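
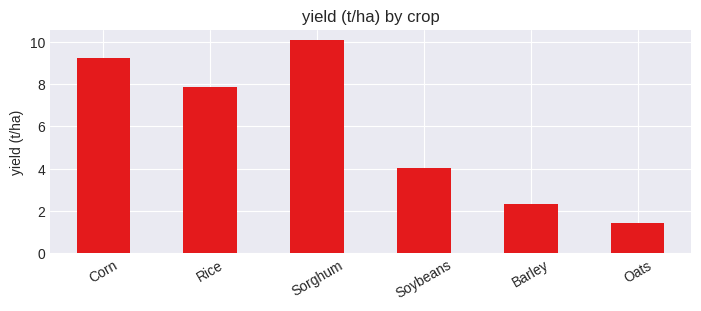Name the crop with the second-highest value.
Top 3: Sorghum ≈ 10, Corn ≈ 9, Rice ≈ 8.

Corn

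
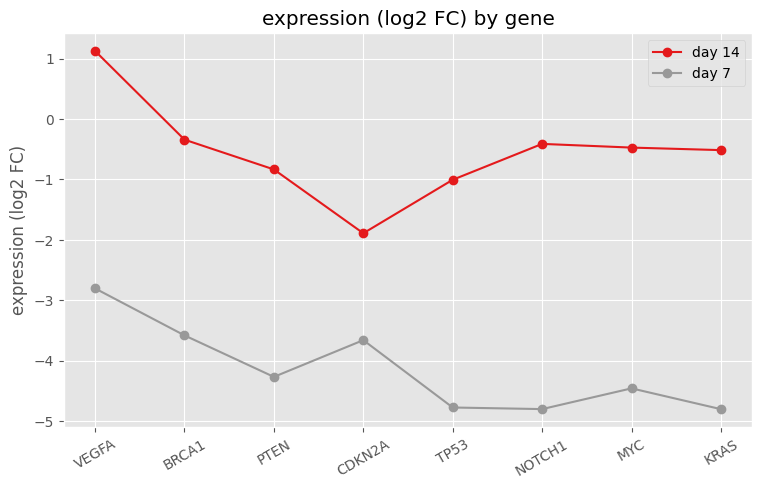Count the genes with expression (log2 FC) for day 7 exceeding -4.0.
Above -4.0: VEGFA, BRCA1, CDKN2A.

3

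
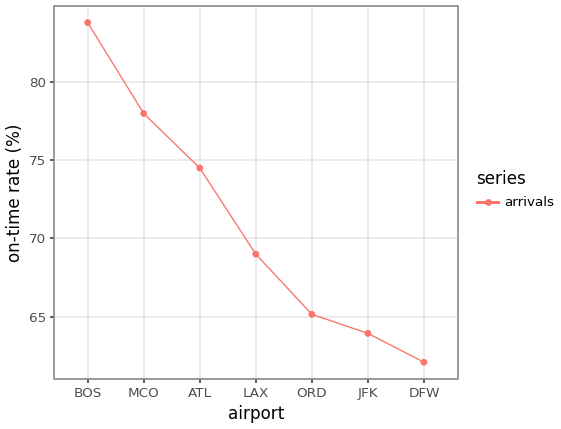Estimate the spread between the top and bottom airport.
≈ 22

Max BOS ≈ 84, min DFW ≈ 62; range ≈ 22.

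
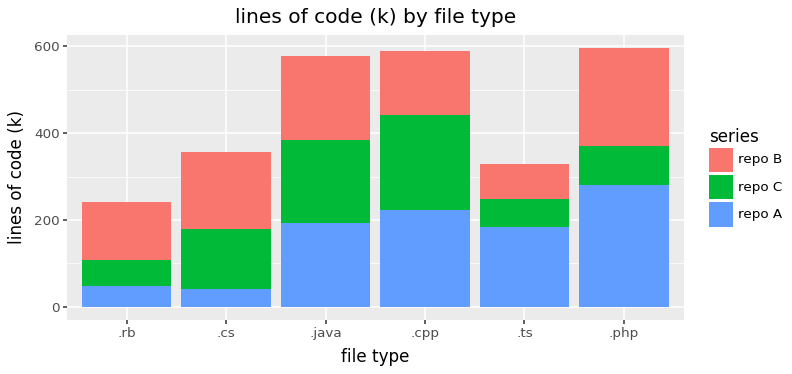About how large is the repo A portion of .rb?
≈ 50

repo A top ≈ 50, bottom ≈ 0; segment ≈ 50.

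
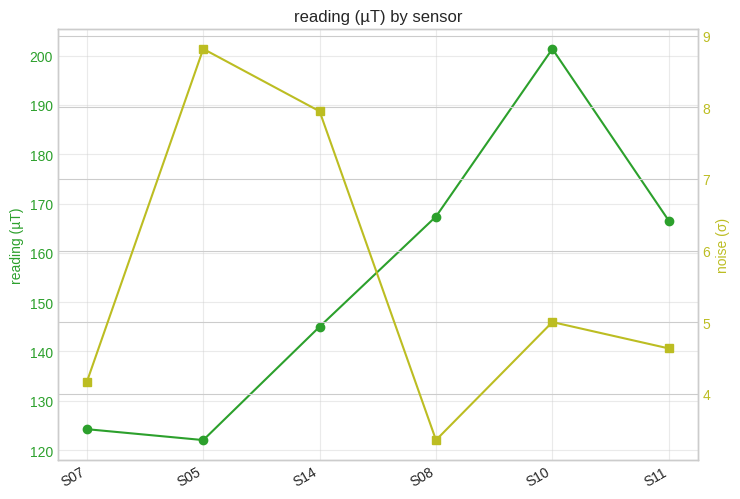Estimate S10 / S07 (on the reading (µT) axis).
S10 ≈ 200, S07 ≈ 120; 200/120 ≈ 1.67.

≈ 1.67×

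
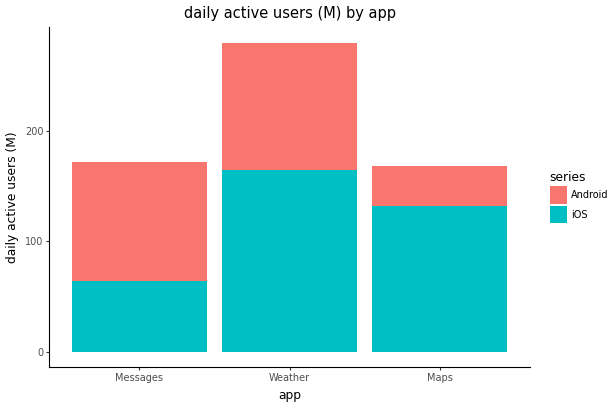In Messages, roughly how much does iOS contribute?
≈ 75

iOS top ≈ 75, bottom ≈ 0; segment ≈ 75.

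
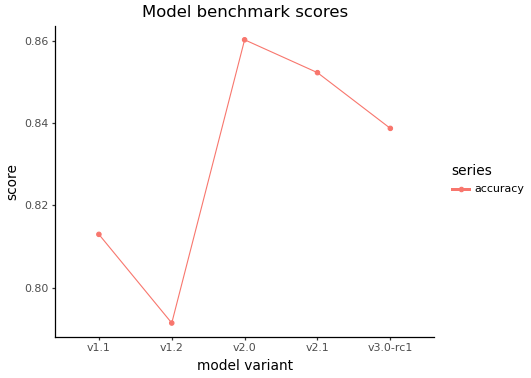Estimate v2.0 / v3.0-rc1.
≈ 1.02×

v2.0 ≈ 0.86, v3.0-rc1 ≈ 0.84; 0.86/0.84 ≈ 1.02.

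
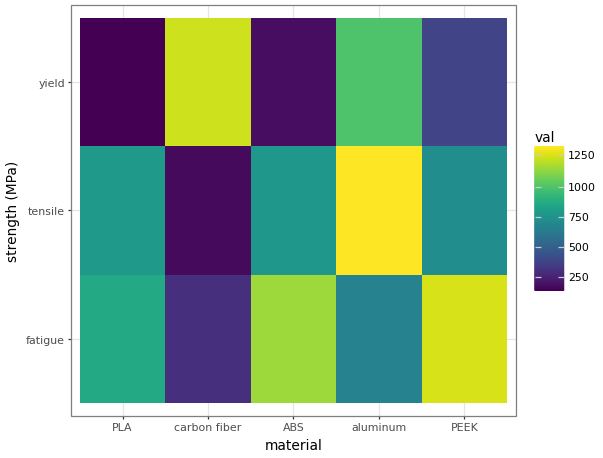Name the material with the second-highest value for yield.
aluminum

Top 3 for yield: carbon fiber ≈ 1200, aluminum ≈ 1000, PEEK ≈ 400.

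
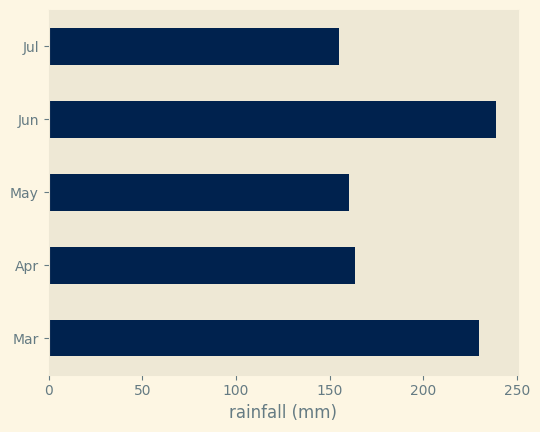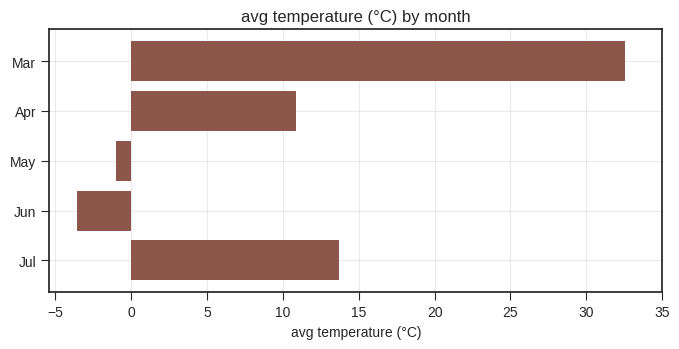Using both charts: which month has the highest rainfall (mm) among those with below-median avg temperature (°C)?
Jun

Chart 2 median avg temperature (°C) ≈ 10; below-median months: May, Jun. Among those, Jun has the highest rainfall (mm) (≈ 250).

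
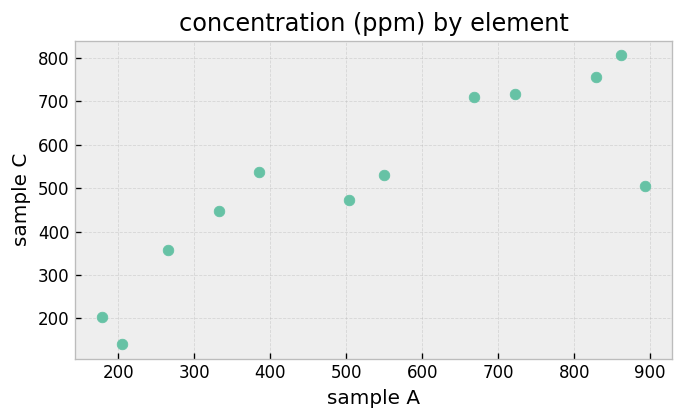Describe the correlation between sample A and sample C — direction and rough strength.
Points are positively correlated; strong (|r| ≈ 0.9).

positive, strong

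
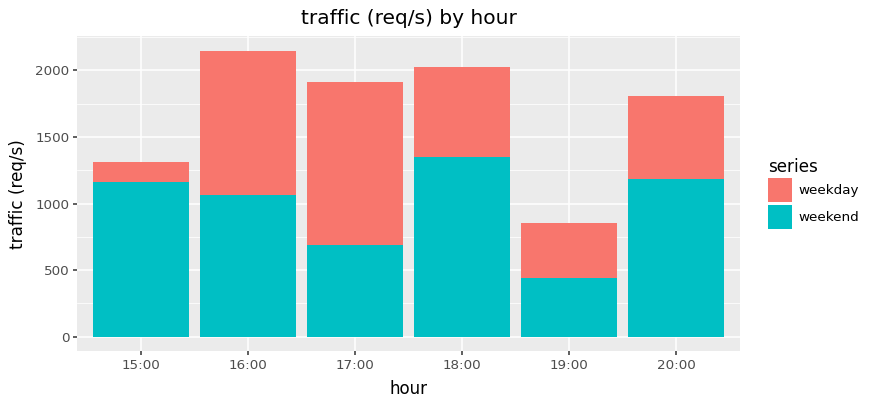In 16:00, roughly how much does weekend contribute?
weekend top ≈ 1000, bottom ≈ 0; segment ≈ 1000.

≈ 1000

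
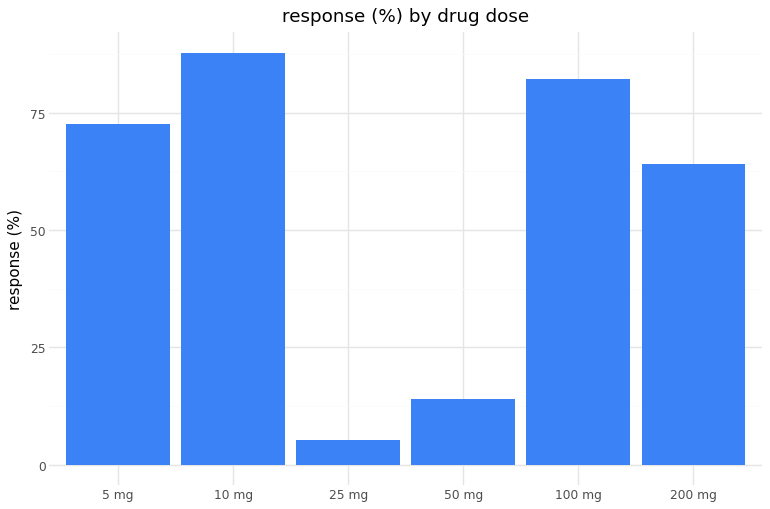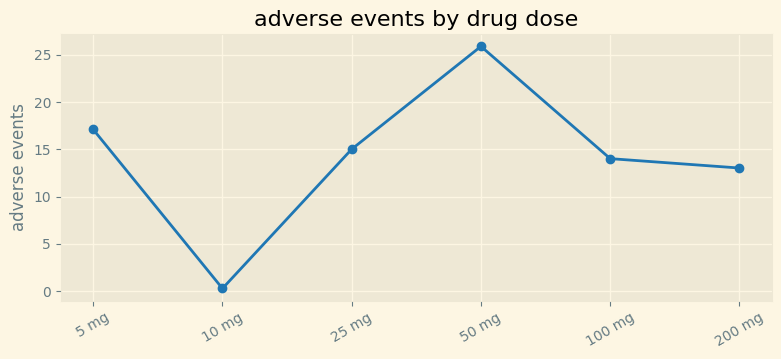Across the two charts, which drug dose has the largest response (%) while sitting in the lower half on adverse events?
Chart 2 median adverse events ≈ 15; below-median drug doses: 10 mg, 100 mg, 200 mg. Among those, 10 mg has the highest response (%) (≈ 90).

10 mg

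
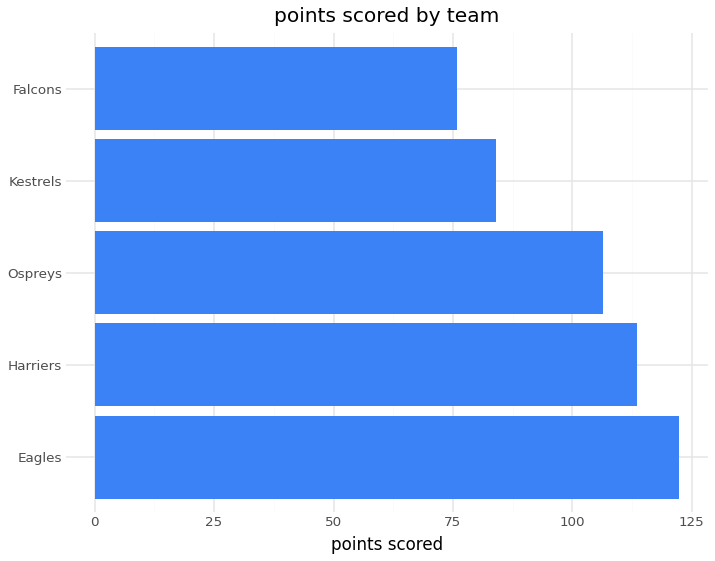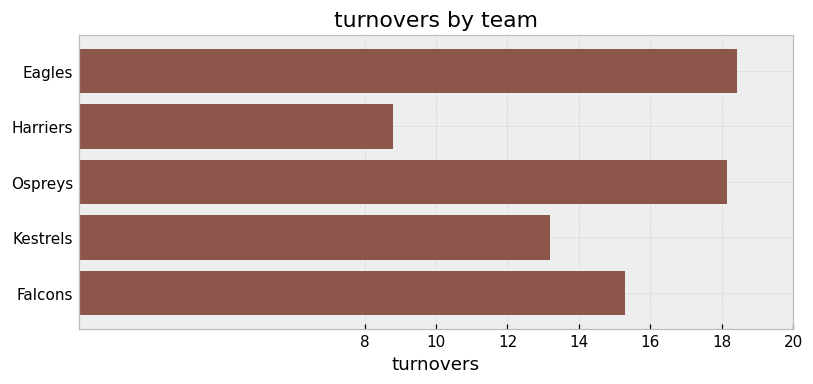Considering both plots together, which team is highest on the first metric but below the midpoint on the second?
Chart 2 median turnovers ≈ 16; below-median teams: Harriers, Kestrels. Among those, Harriers has the highest points scored (≈ 120).

Harriers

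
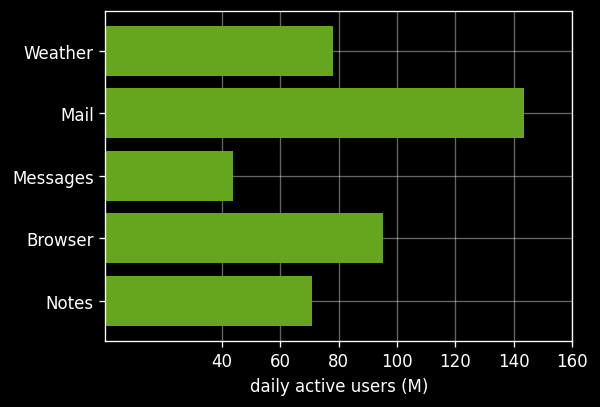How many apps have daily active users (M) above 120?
1

Above 120: Mail.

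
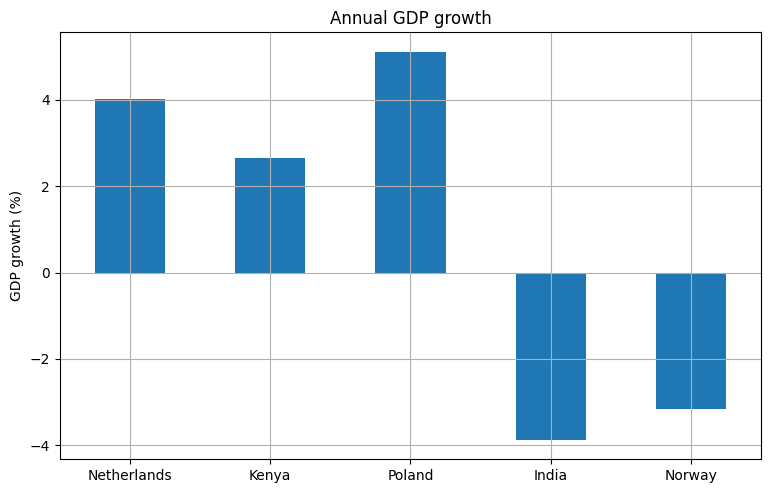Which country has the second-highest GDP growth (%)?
Netherlands

Top 3: Poland ≈ 5, Netherlands ≈ 4, Kenya ≈ 3.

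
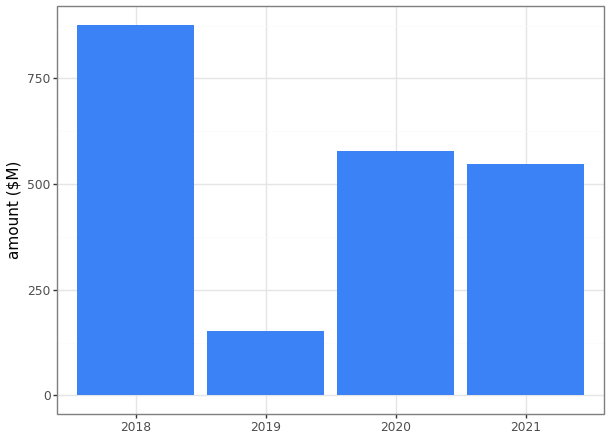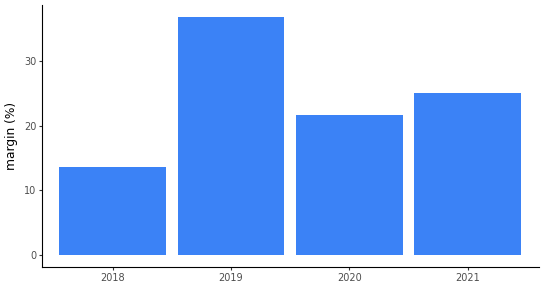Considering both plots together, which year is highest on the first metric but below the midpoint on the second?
2018

Chart 2 median margin (%) ≈ 25; below-median years: 2018, 2020. Among those, 2018 has the highest amount ($M) (≈ 900).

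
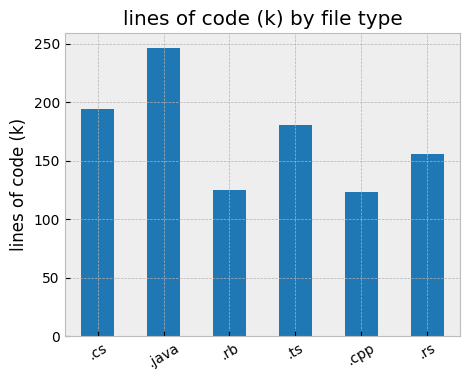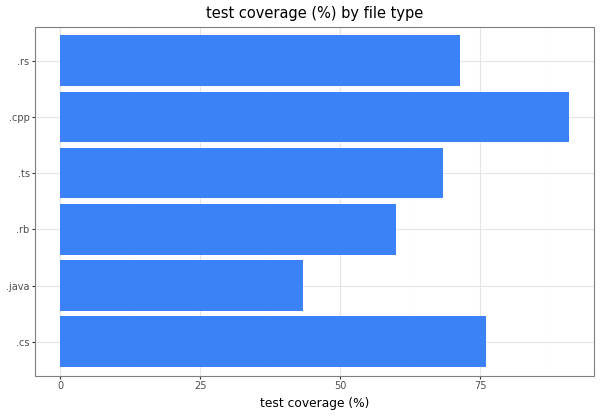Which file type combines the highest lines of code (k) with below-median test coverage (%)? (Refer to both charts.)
.java

Chart 2 median test coverage (%) ≈ 70; below-median file types: .java, .rb, .ts. Among those, .java has the highest lines of code (k) (≈ 250).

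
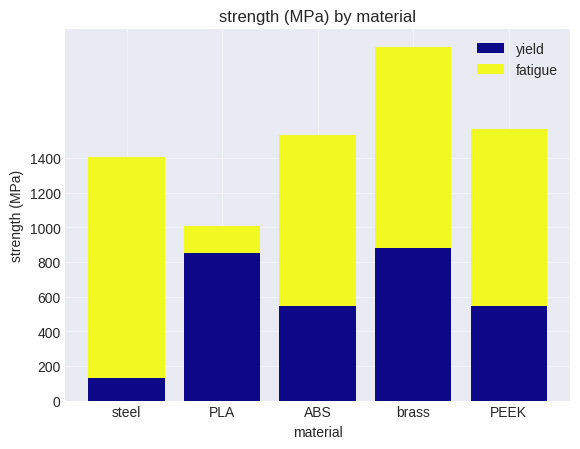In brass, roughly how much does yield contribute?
yield top ≈ 800, bottom ≈ 0; segment ≈ 800.

≈ 800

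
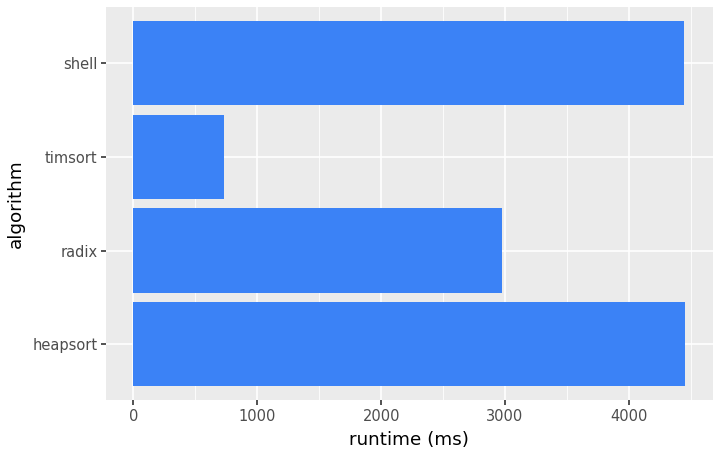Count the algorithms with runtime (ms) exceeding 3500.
Above 3500: heapsort, shell.

2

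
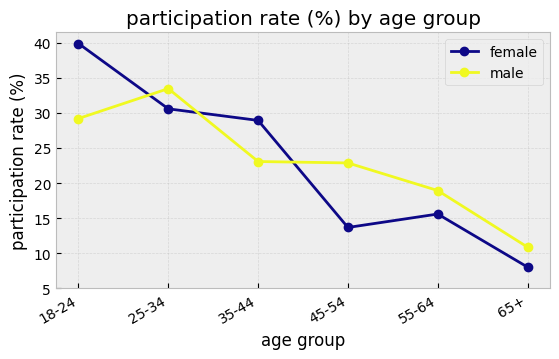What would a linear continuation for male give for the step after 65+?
Last three: 25, 20, 10 → slope ≈ -7.5/step → next ≈ 2.5.

≈ 2.5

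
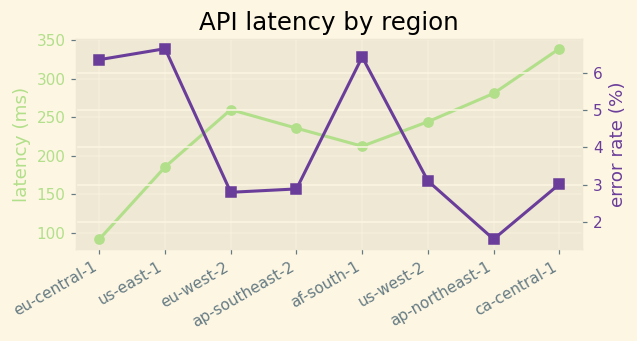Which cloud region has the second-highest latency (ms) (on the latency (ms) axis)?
Top 3 (on the latency (ms) axis): ca-central-1 ≈ 350, ap-northeast-1 ≈ 275, eu-west-2 ≈ 250.

ap-northeast-1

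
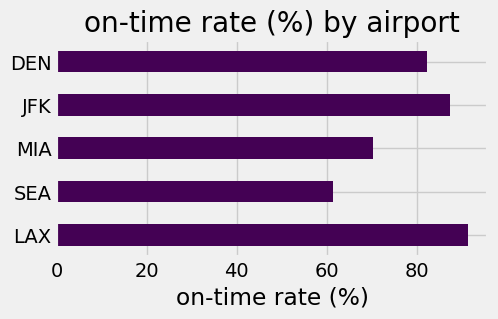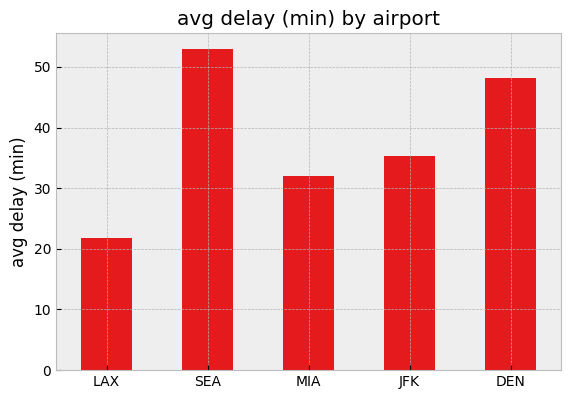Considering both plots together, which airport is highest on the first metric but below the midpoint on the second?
Chart 2 median avg delay (min) ≈ 35; below-median airports: LAX, MIA. Among those, LAX has the highest on-time rate (%) (≈ 90).

LAX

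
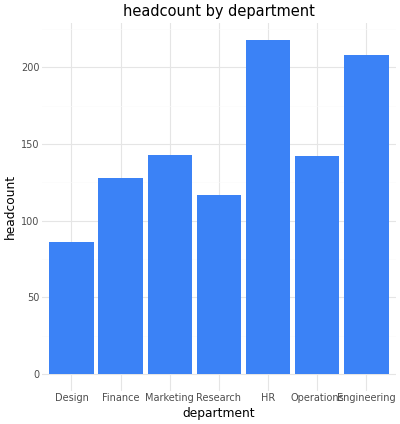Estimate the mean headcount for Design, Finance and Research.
(80 + 120 + 120) / 3 ≈ 107.

≈ 107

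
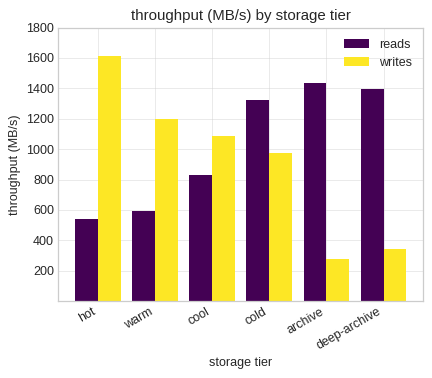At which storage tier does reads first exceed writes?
cold

cool: reads ≈ 800 vs writes ≈ 1000 (not yet); cold: reads ≈ 1400 vs writes ≈ 1000 (first crossover).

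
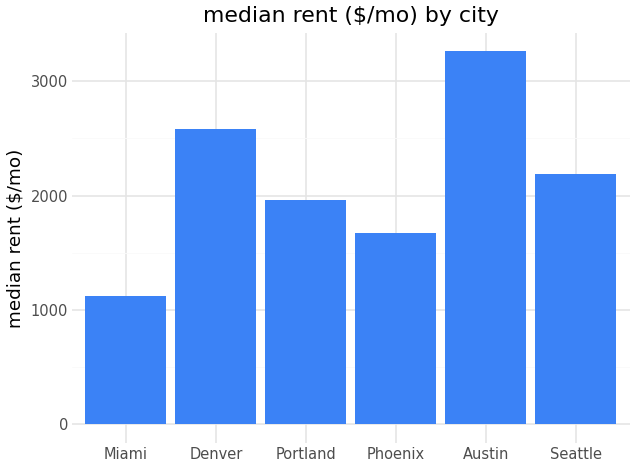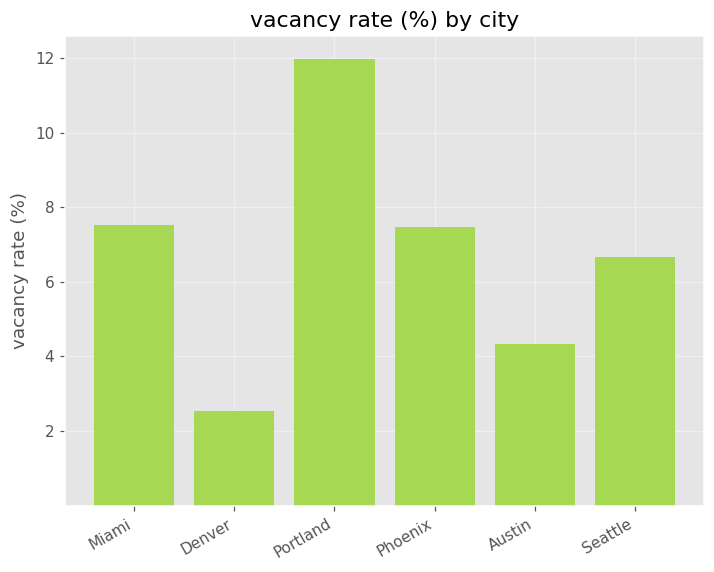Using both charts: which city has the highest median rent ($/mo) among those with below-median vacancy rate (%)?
Austin

Chart 2 median vacancy rate (%) ≈ 8; below-median cities: Denver, Austin, Seattle. Among those, Austin has the highest median rent ($/mo) (≈ 3500).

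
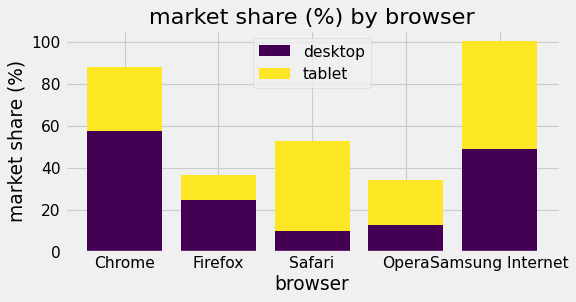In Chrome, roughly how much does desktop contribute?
desktop top ≈ 60, bottom ≈ 0; segment ≈ 60.

≈ 60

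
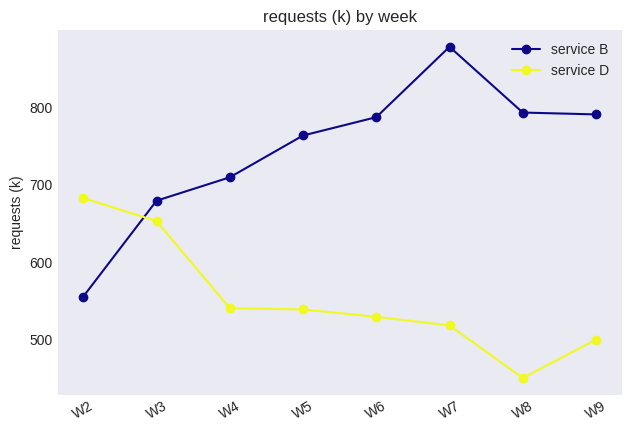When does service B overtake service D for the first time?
W2: service B ≈ 550 vs service D ≈ 700 (not yet); W3: service B ≈ 700 vs service D ≈ 650 (first crossover).

W3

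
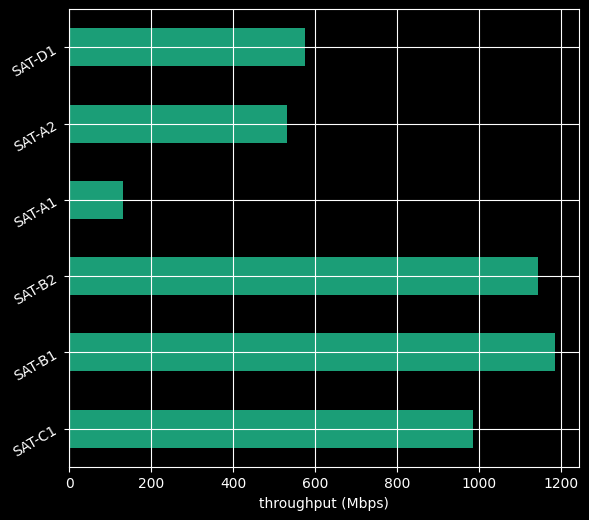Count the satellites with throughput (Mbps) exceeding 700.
3

Above 700: SAT-C1, SAT-B1, SAT-B2.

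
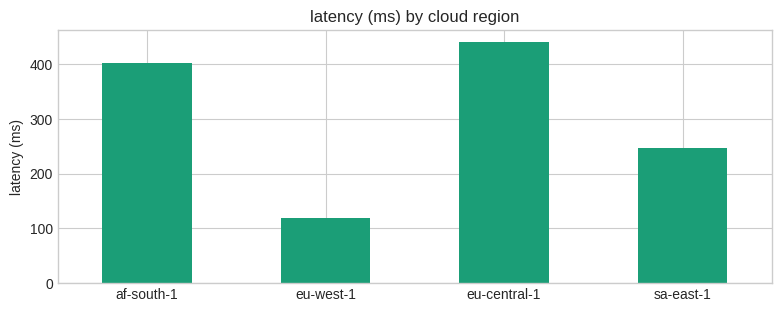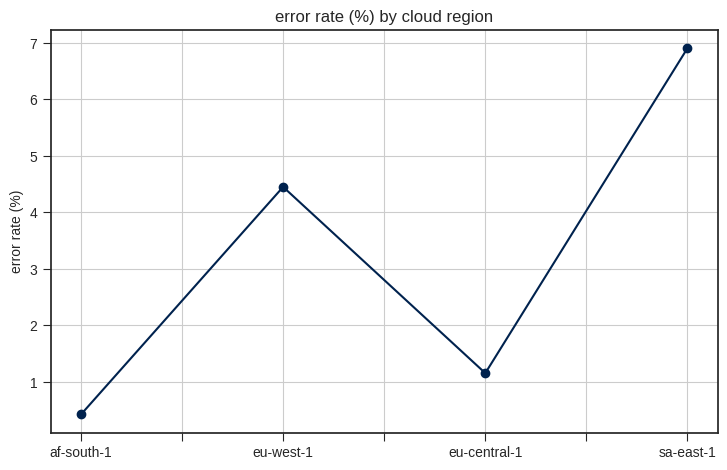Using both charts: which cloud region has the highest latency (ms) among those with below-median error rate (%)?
Chart 2 median error rate (%) ≈ 3; below-median cloud regions: af-south-1, eu-central-1. Among those, eu-central-1 has the highest latency (ms) (≈ 450).

eu-central-1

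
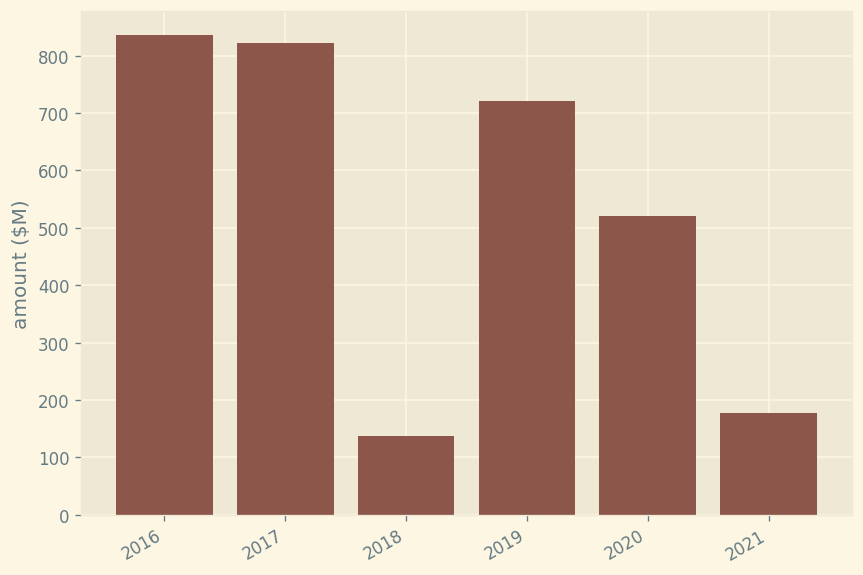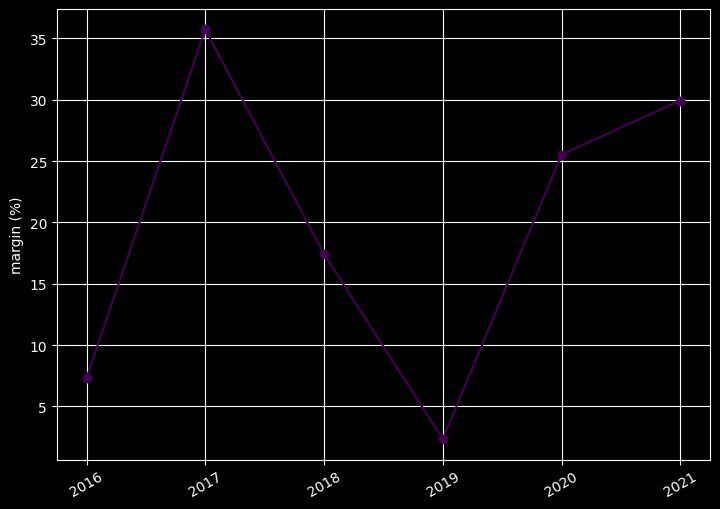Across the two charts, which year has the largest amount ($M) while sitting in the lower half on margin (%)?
2016

Chart 2 median margin (%) ≈ 20; below-median years: 2016, 2018, 2019. Among those, 2016 has the highest amount ($M) (≈ 800).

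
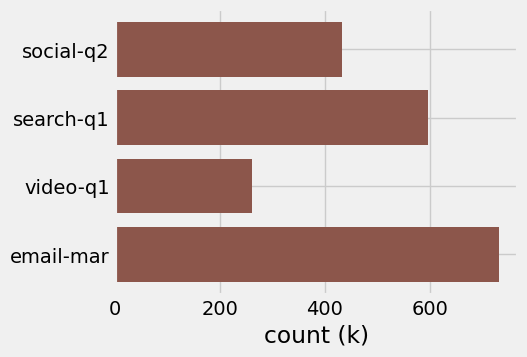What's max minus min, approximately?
≈ 400

Max email-mar ≈ 700, min video-q1 ≈ 300; range ≈ 400.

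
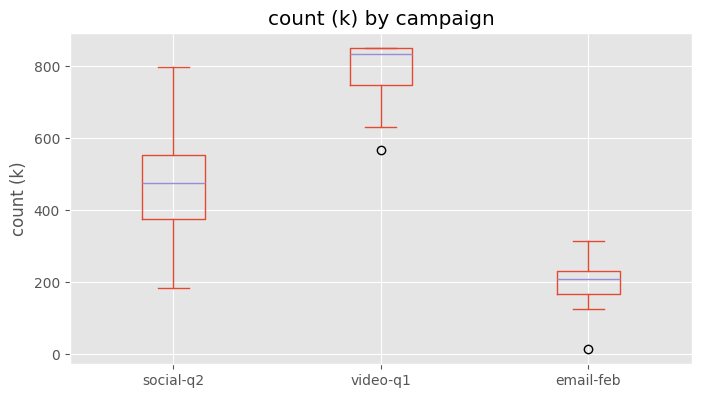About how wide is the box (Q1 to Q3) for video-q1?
≈ 100

Q3 ≈ 800, Q1 ≈ 700; IQR ≈ 100.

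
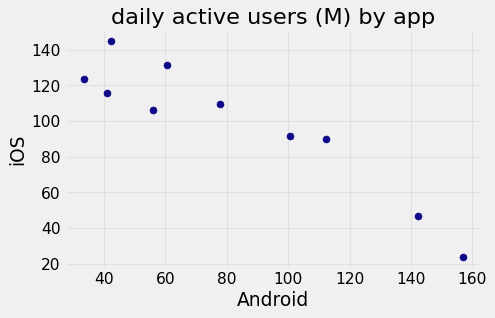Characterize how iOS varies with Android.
negative, strong

Points are negatively correlated; strong (|r| ≈ 0.9).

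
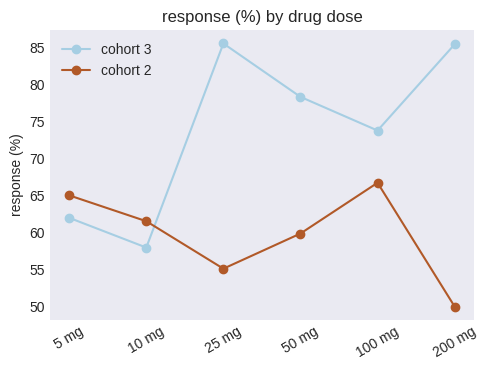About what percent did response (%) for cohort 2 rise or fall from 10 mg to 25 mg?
≈ -8.3%

10 mg ≈ 60, 25 mg ≈ 55; (55 − 60) / 60 ≈ -8.3%.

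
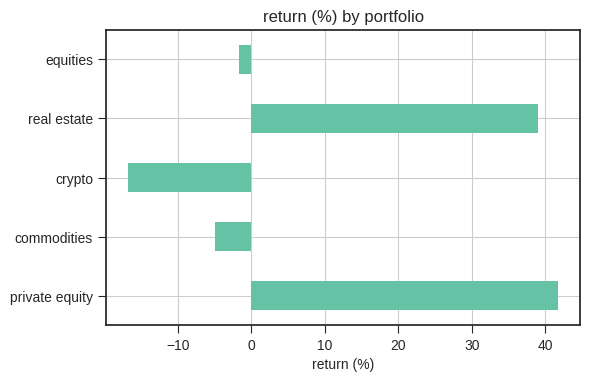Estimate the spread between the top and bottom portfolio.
Max private equity ≈ 40, min crypto ≈ -15; range ≈ 55.

≈ 55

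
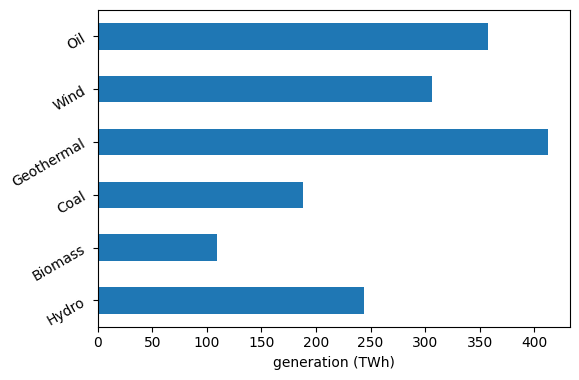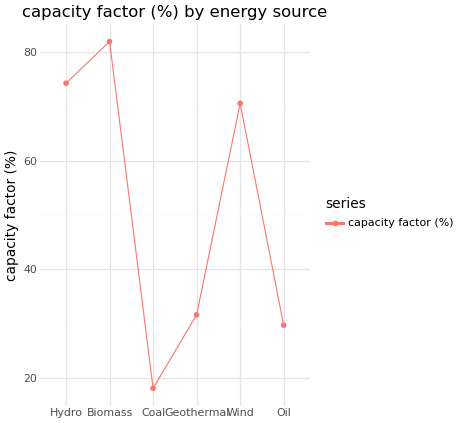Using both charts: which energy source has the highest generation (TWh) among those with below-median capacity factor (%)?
Geothermal

Chart 2 median capacity factor (%) ≈ 50; below-median energy sources: Coal, Geothermal, Oil. Among those, Geothermal has the highest generation (TWh) (≈ 400).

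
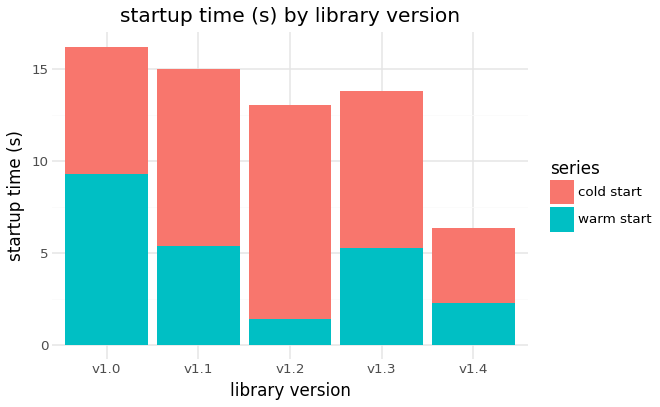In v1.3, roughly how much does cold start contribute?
cold start top ≈ 14, bottom ≈ 6; segment ≈ 8.

≈ 8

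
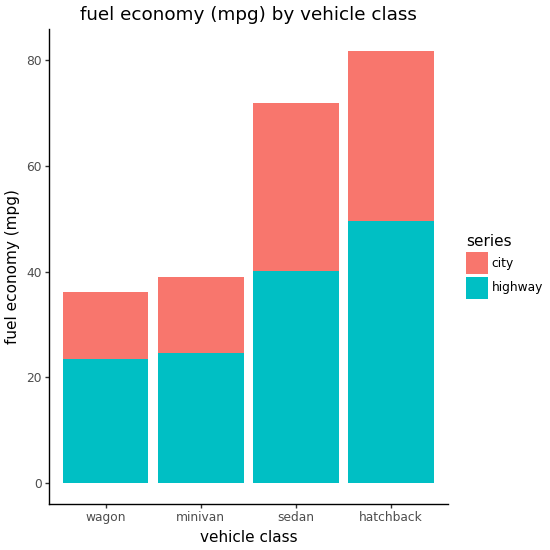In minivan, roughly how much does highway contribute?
highway top ≈ 20, bottom ≈ 0; segment ≈ 20.

≈ 20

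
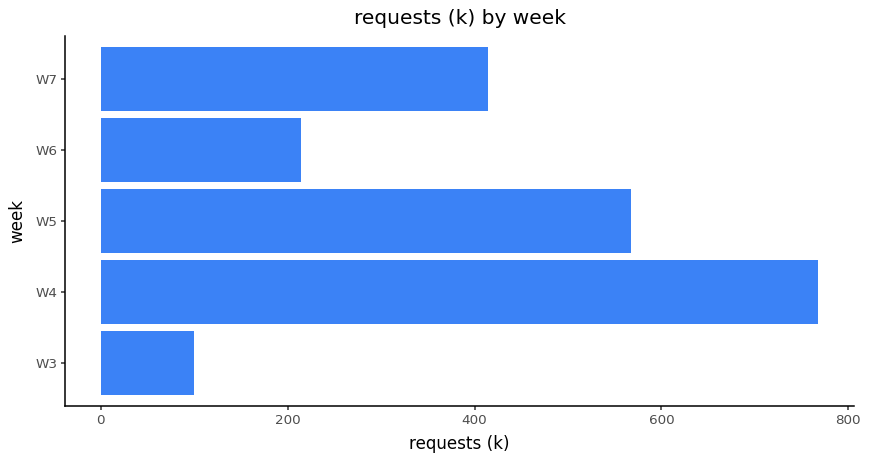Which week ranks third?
W7

Top 4: W4 ≈ 800, W5 ≈ 600, W7 ≈ 400, W6 ≈ 200.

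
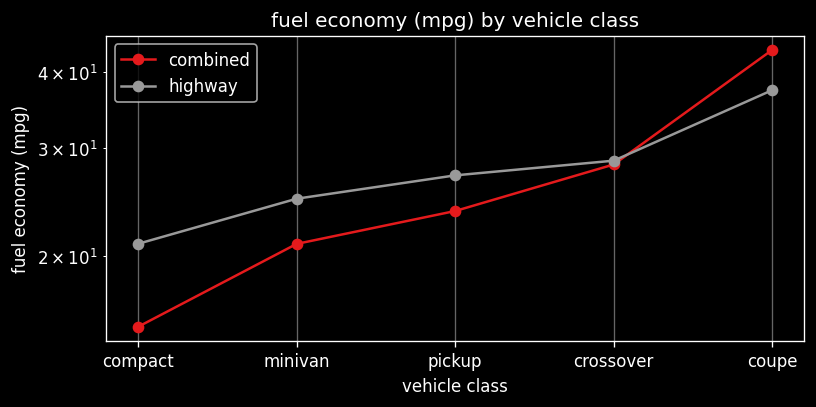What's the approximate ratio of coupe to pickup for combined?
coupe ≈ 45, pickup ≈ 25; 45/25 ≈ 1.8.

≈ 1.8×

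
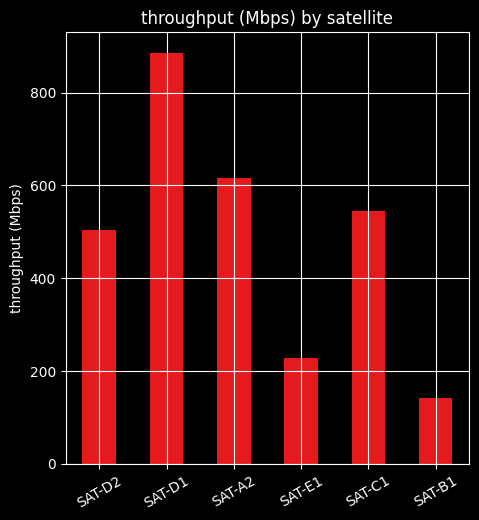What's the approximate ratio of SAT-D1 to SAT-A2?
≈ 1.5×

SAT-D1 ≈ 900, SAT-A2 ≈ 600; 900/600 ≈ 1.5.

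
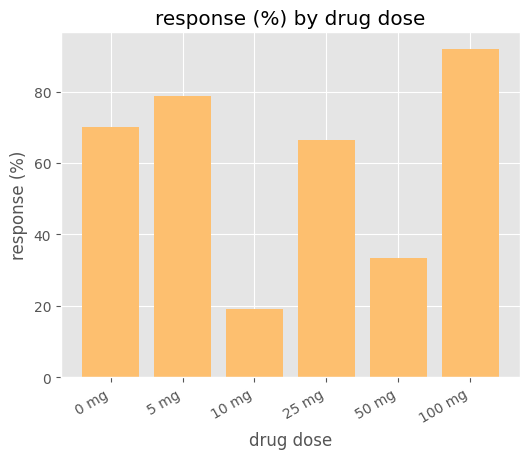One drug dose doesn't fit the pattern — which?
10 mg ≈ 20; the rest sit between ≈ 30 and ≈ 90.

10 mg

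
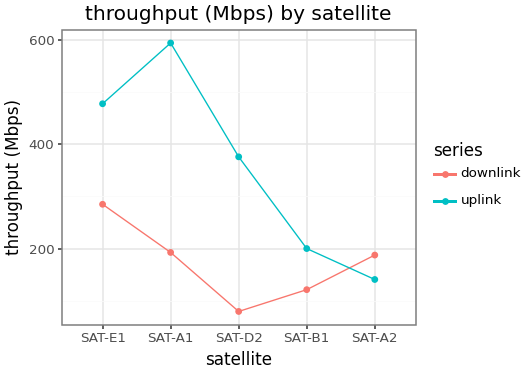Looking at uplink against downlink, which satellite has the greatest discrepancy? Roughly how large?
SAT-A1: uplink ≈ 600, downlink ≈ 200 → gap ≈ 400. Next-largest (SAT-D2) is only ≈ 300.

SAT-A1, ≈ 400 Mbps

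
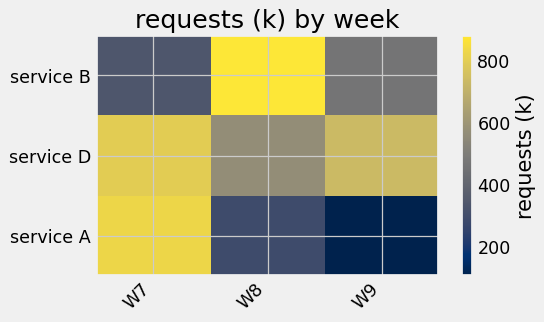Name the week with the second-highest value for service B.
W9

Top 3 for service B: W8 ≈ 900, W9 ≈ 500, W7 ≈ 300.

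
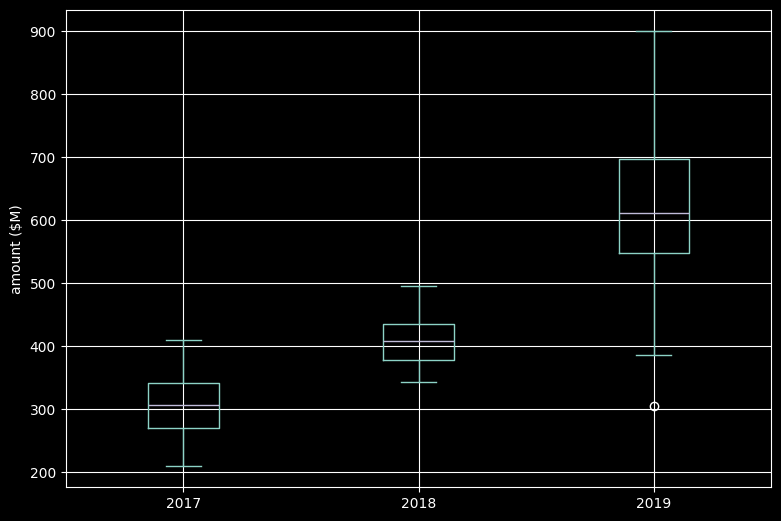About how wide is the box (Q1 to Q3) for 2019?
≈ 150

Q3 ≈ 700, Q1 ≈ 550; IQR ≈ 150.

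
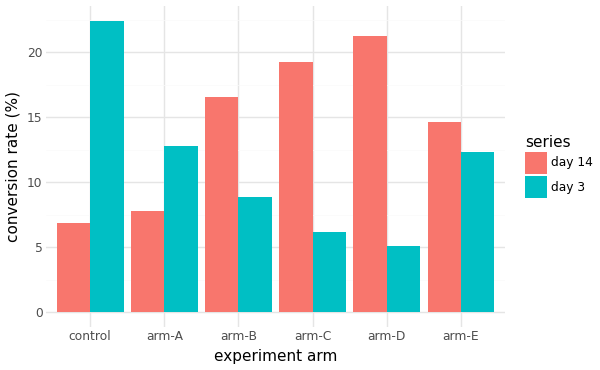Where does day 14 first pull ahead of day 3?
arm-A: day 14 ≈ 8 vs day 3 ≈ 12 (not yet); arm-B: day 14 ≈ 16 vs day 3 ≈ 8 (first crossover).

arm-B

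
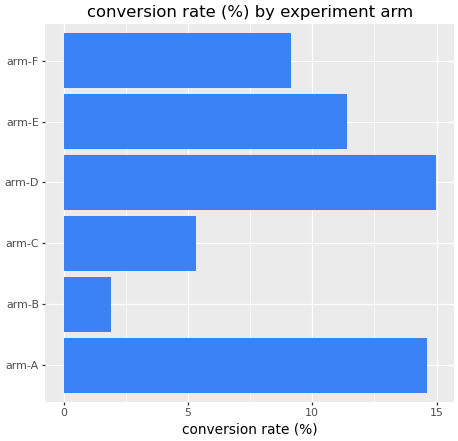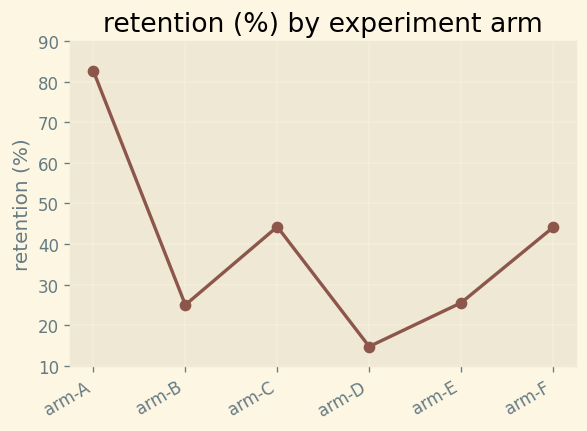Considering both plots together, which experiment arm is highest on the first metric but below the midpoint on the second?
arm-D

Chart 2 median retention (%) ≈ 30; below-median experiment arms: arm-B, arm-D, arm-E. Among those, arm-D has the highest conversion rate (%) (≈ 14).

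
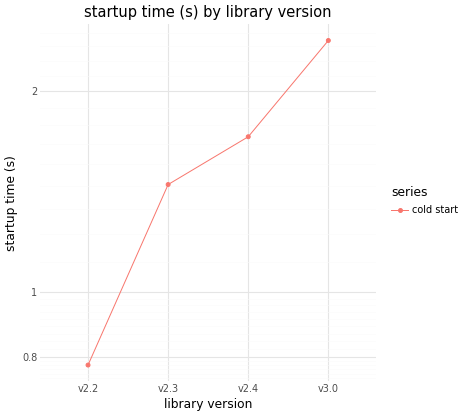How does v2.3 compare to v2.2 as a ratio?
v2.3 ≈ 1.4, v2.2 ≈ 0.8; 1.4/0.8 ≈ 1.75.

≈ 1.75×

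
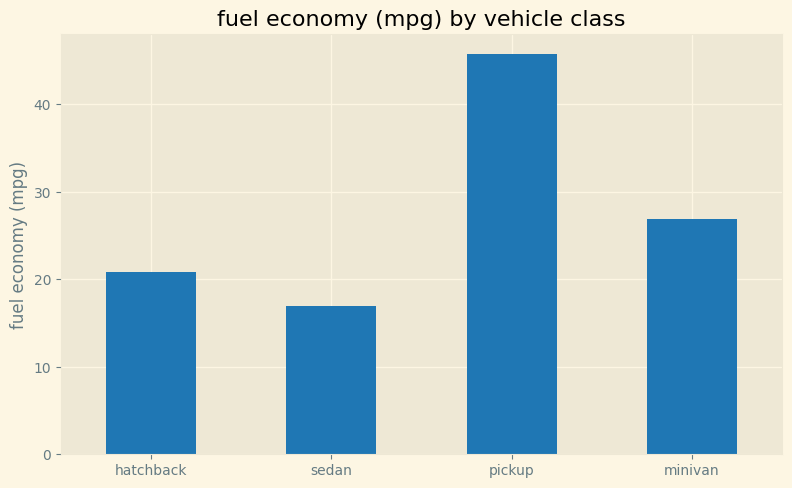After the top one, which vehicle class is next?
minivan

Top 3: pickup ≈ 45, minivan ≈ 25, hatchback ≈ 20.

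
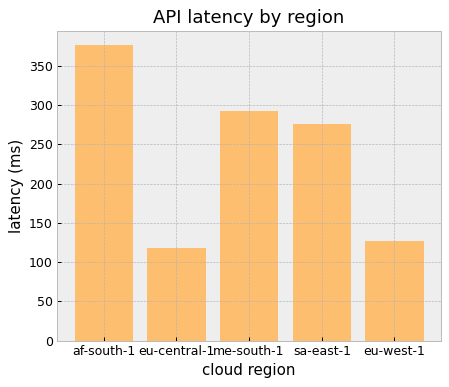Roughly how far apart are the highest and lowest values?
≈ 300

Max af-south-1 ≈ 400, min eu-central-1 ≈ 100; range ≈ 300.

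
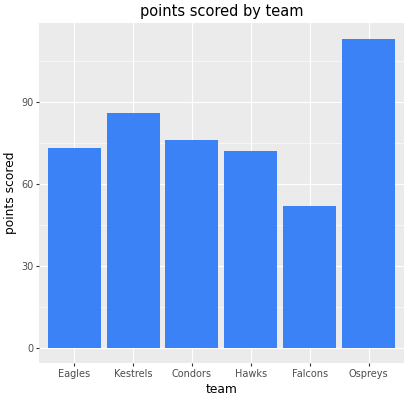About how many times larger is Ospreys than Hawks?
≈ 1.57×

Ospreys ≈ 110, Hawks ≈ 70; 110/70 ≈ 1.57.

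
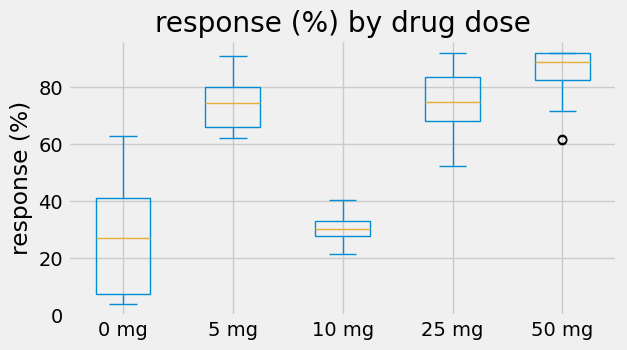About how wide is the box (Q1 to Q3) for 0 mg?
≈ 30

Q3 ≈ 40, Q1 ≈ 10; IQR ≈ 30.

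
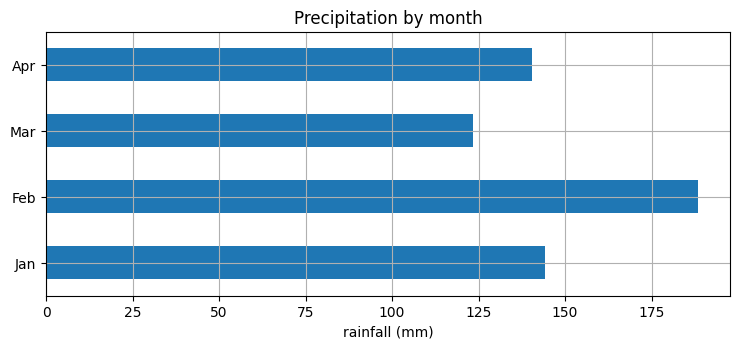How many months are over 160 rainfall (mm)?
Above 160: Feb.

1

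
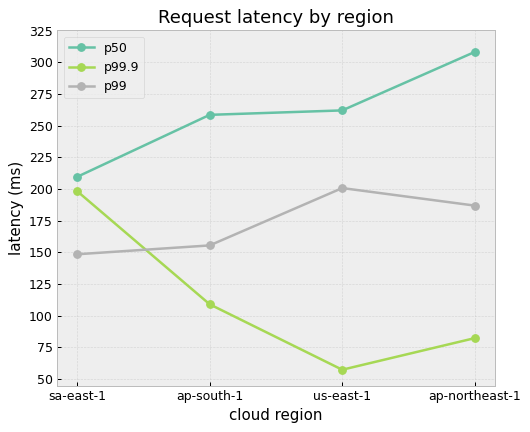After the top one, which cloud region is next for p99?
ap-northeast-1

Top 3 for p99: us-east-1 ≈ 200, ap-northeast-1 ≈ 175, ap-south-1 ≈ 150.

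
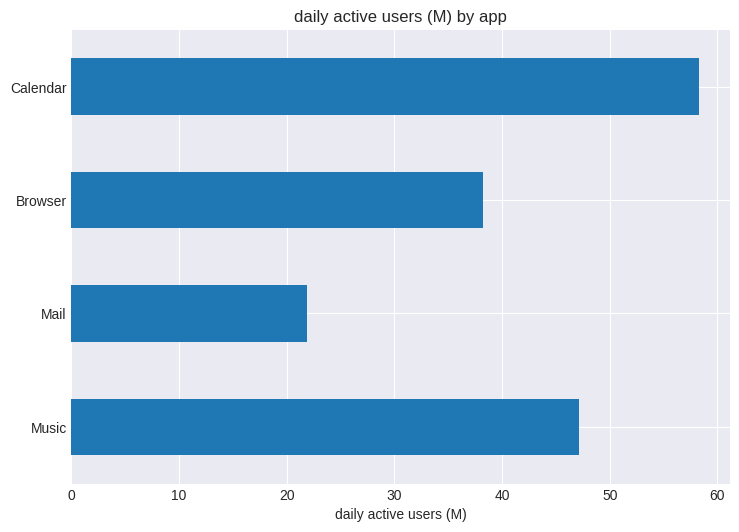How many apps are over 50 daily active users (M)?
Above 50: Calendar.

1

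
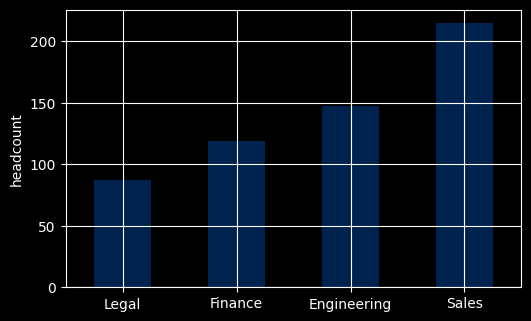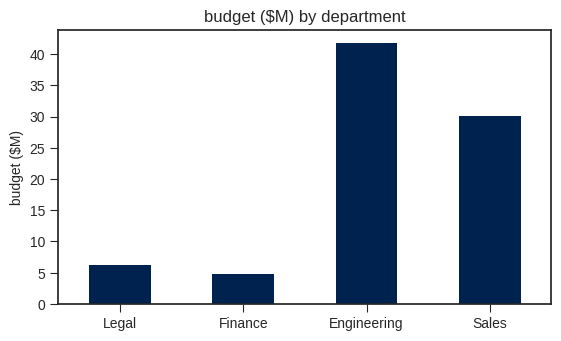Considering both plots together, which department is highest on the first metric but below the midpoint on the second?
Chart 2 median budget ($M) ≈ 20; below-median departments: Legal, Finance. Among those, Finance has the highest headcount (≈ 120).

Finance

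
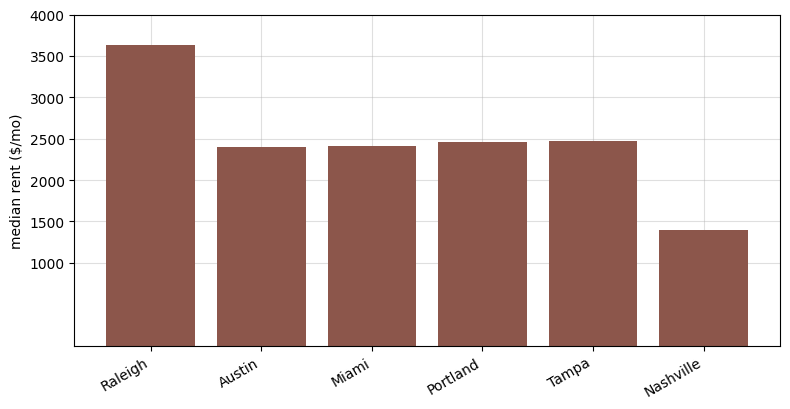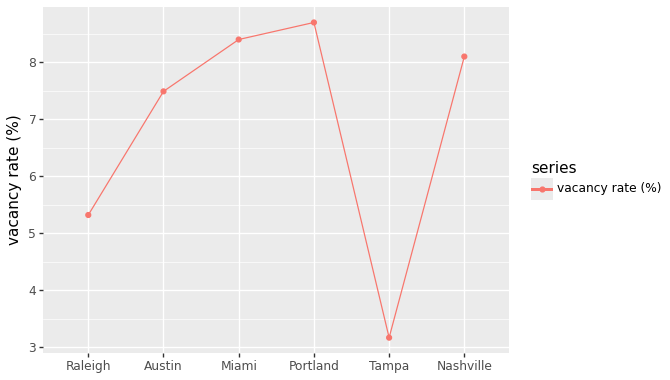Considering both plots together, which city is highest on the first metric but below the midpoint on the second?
Chart 2 median vacancy rate (%) ≈ 8; below-median cities: Raleigh, Austin, Tampa. Among those, Raleigh has the highest median rent ($/mo) (≈ 3500).

Raleigh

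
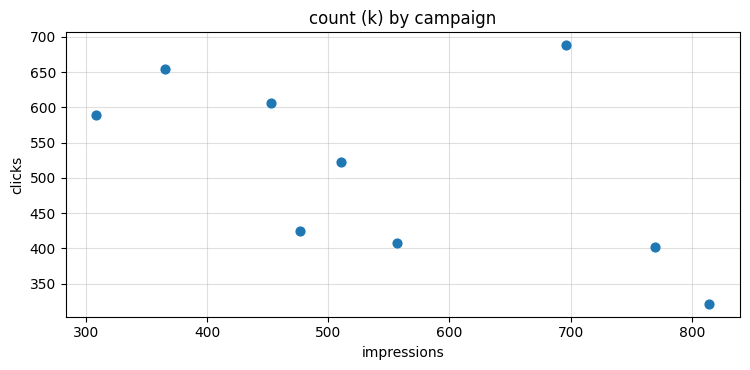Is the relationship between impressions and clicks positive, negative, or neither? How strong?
Points are negatively correlated; moderate (|r| ≈ 0.5).

negative, moderate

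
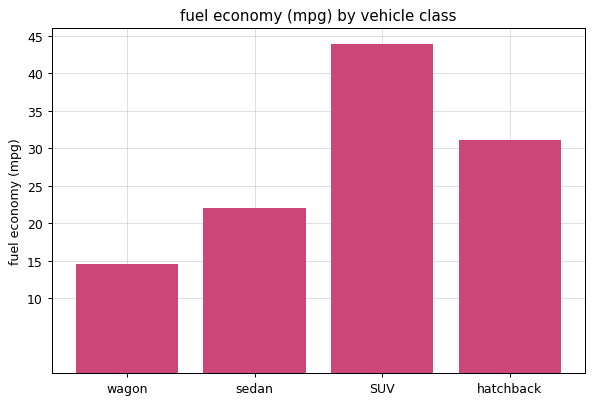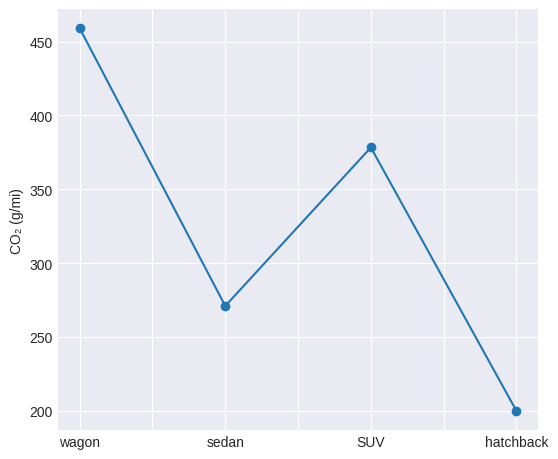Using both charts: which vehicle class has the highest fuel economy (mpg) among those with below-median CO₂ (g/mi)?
hatchback

Chart 2 median CO₂ (g/mi) ≈ 300; below-median vehicle classes: sedan, hatchback. Among those, hatchback has the highest fuel economy (mpg) (≈ 30).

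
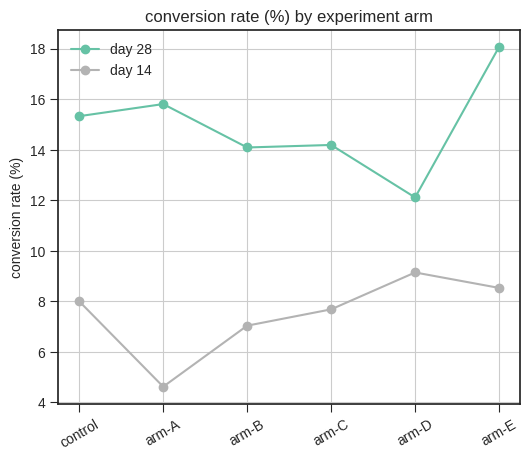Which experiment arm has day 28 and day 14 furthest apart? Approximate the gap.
arm-A, ≈ 12 %

arm-A: day 28 ≈ 16, day 14 ≈ 4 → gap ≈ 12. Next-largest (arm-E) is only ≈ 10.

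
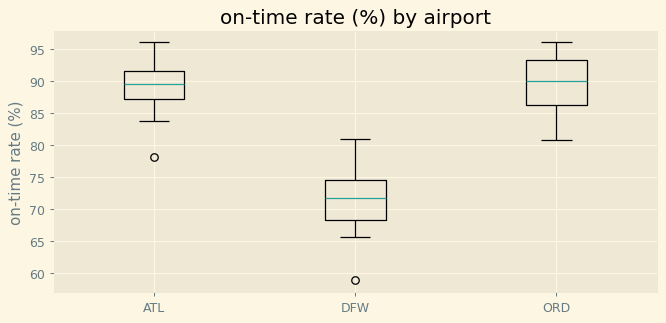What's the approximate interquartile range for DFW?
≈ 6

Q3 ≈ 74, Q1 ≈ 68; IQR ≈ 6.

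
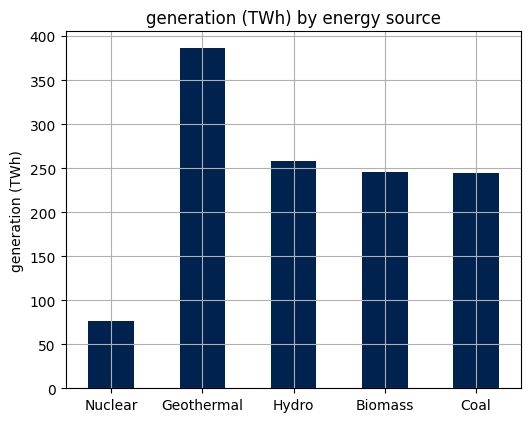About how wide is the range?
Max Geothermal ≈ 400, min Nuclear ≈ 100; range ≈ 300.

≈ 300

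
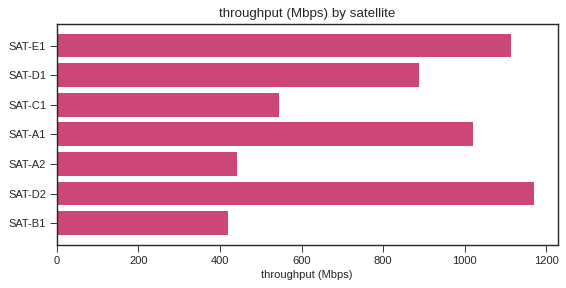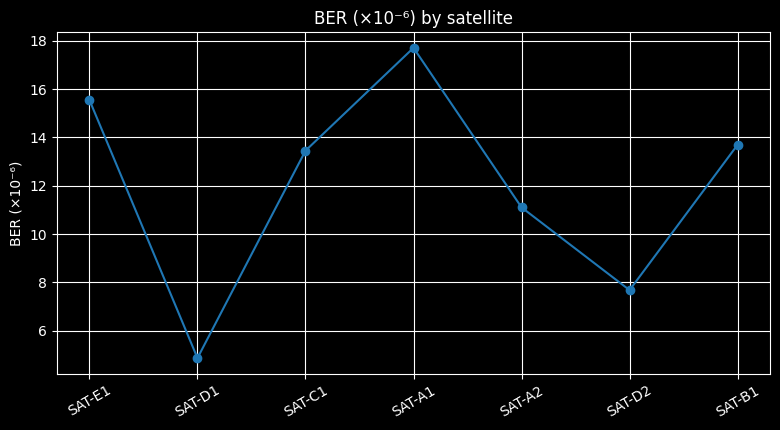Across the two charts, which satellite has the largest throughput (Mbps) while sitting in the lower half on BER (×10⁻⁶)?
SAT-D2

Chart 2 median BER (×10⁻⁶) ≈ 14; below-median satellites: SAT-D1, SAT-A2, SAT-D2. Among those, SAT-D2 has the highest throughput (Mbps) (≈ 1200).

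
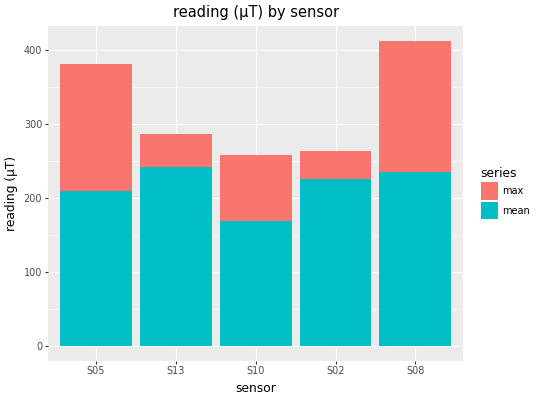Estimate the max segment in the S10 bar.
max top ≈ 250, bottom ≈ 150; segment ≈ 100.

≈ 100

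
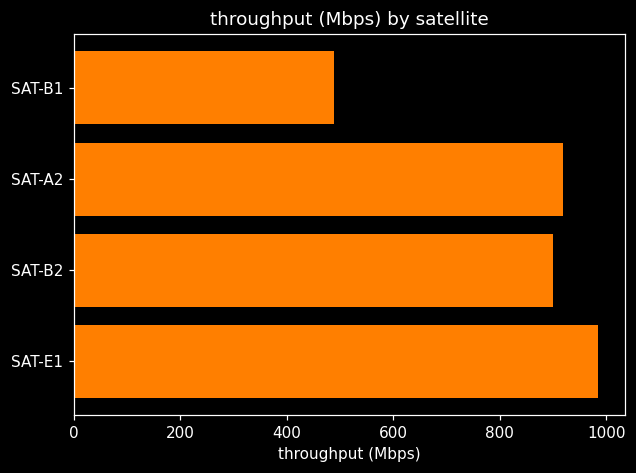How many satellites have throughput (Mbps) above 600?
3

Above 600: SAT-A2, SAT-B2, SAT-E1.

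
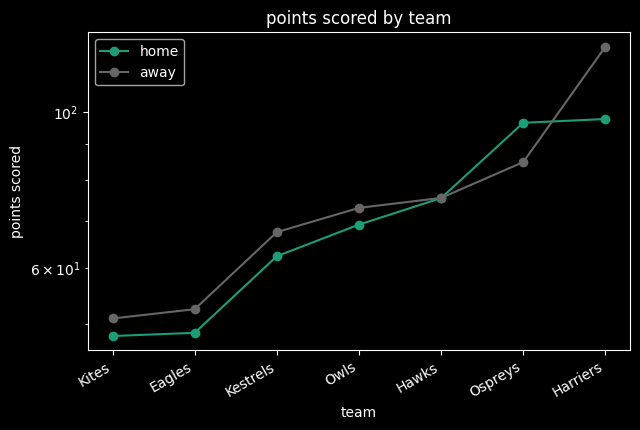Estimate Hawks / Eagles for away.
≈ 1.6×

Hawks ≈ 80, Eagles ≈ 50; 80/50 ≈ 1.6.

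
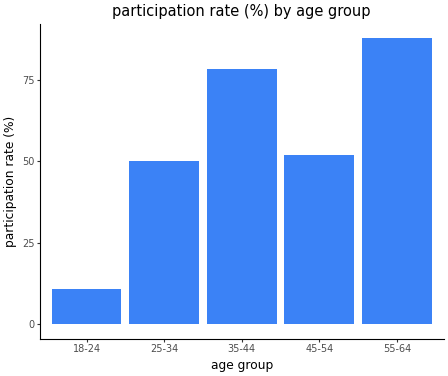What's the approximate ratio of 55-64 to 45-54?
55-64 ≈ 90, 45-54 ≈ 50; 90/50 ≈ 1.8.

≈ 1.8×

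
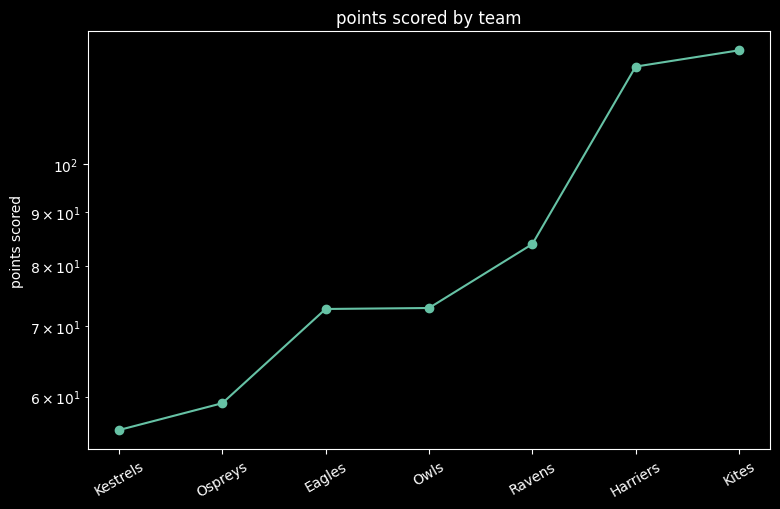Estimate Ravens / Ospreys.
Ravens ≈ 80, Ospreys ≈ 60; 80/60 ≈ 1.33.

≈ 1.33×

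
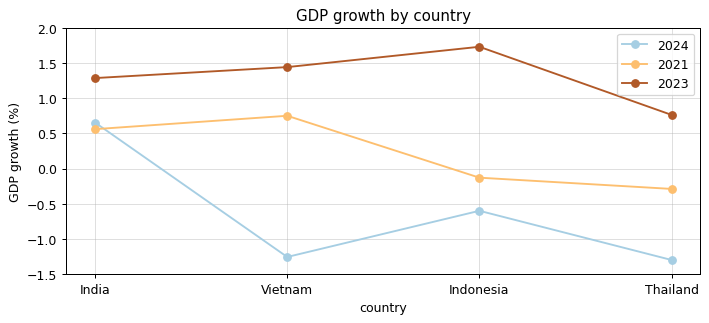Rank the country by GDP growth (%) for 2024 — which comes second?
Indonesia

Top 3 for 2024: India ≈ 0.5, Indonesia ≈ -0.5, Vietnam ≈ -1.5.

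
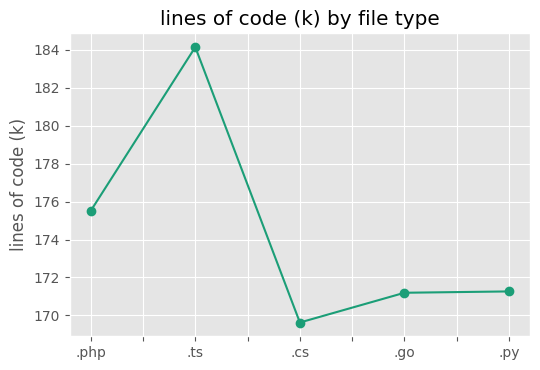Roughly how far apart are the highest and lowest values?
≈ 14

Max .ts ≈ 184, min .cs ≈ 170; range ≈ 14.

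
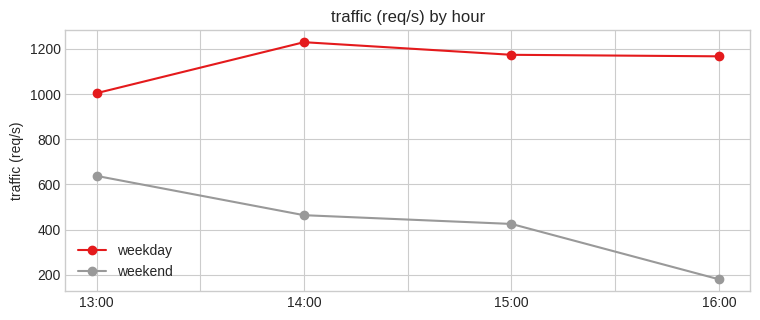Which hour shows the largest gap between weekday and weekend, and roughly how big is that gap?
16:00: weekday ≈ 1200, weekend ≈ 200 → gap ≈ 1000. Next-largest (14:00) is only ≈ 700.

16:00, ≈ 1000 req/s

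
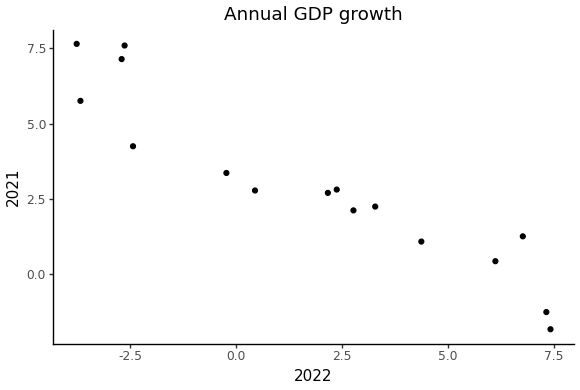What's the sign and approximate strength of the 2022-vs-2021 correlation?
Points are negatively correlated; strong (|r| ≈ 0.9).

negative, strong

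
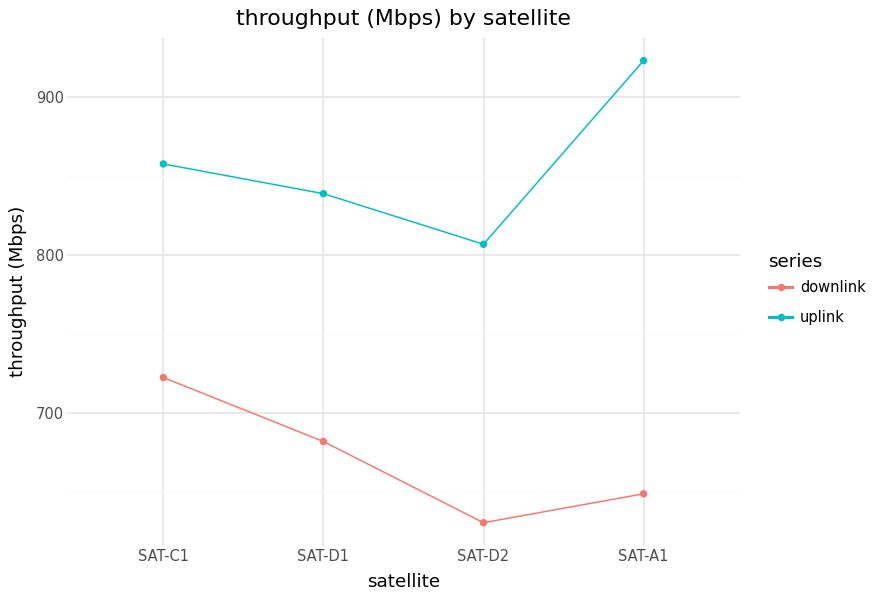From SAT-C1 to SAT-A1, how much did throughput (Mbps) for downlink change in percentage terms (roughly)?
SAT-C1 ≈ 725, SAT-A1 ≈ 650; (650 − 725) / 725 ≈ -10.3%.

≈ -10.3%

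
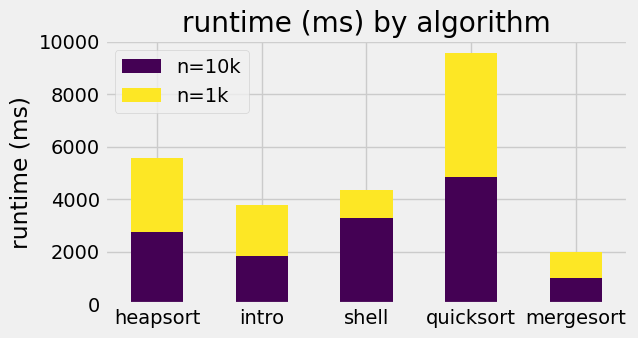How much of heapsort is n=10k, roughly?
≈ 3000

n=10k top ≈ 3000, bottom ≈ 0; segment ≈ 3000.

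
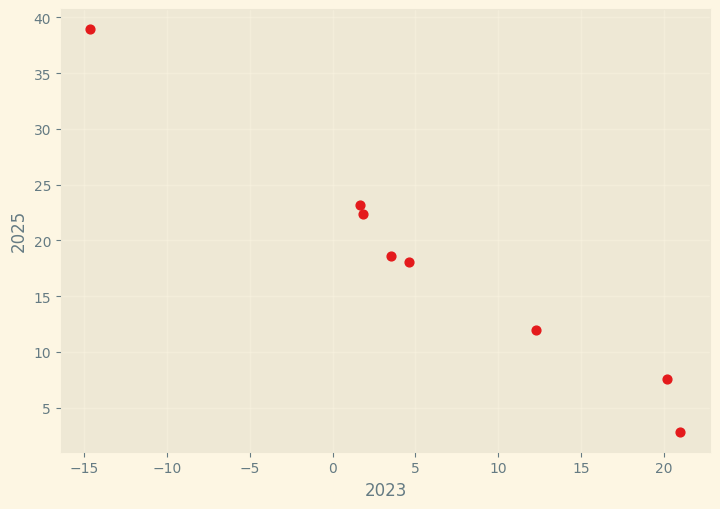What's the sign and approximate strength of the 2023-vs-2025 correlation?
Points are negatively correlated; strong (|r| ≈ 1.0).

negative, strong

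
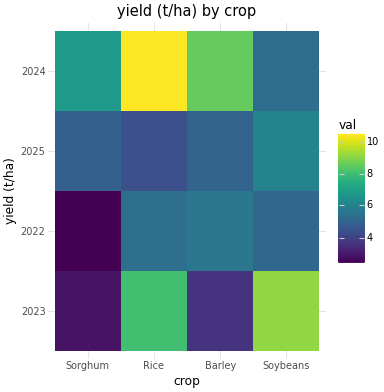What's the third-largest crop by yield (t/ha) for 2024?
Top 4 for 2024: Rice ≈ 11, Barley ≈ 9, Sorghum ≈ 7, Soybeans ≈ 5.

Sorghum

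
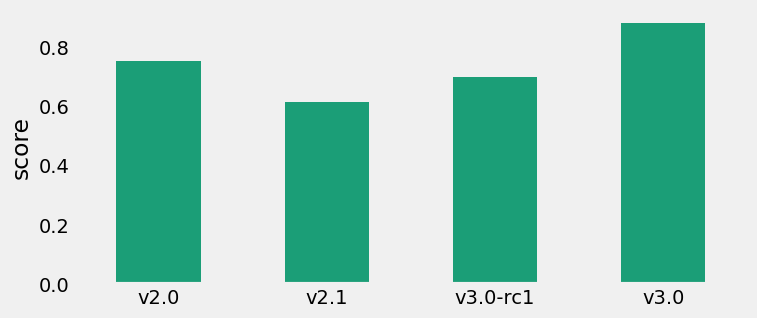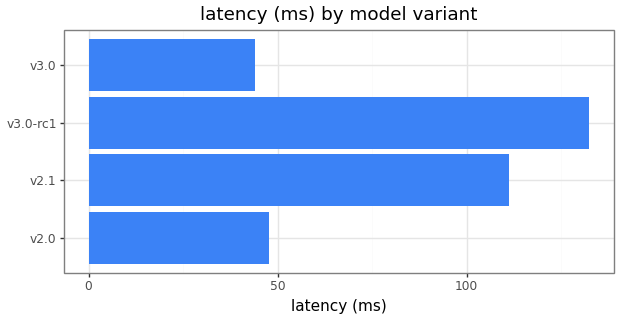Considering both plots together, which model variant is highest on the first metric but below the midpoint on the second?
Chart 2 median latency (ms) ≈ 80; below-median model variants: v2.0, v3.0. Among those, v3.0 has the highest score (≈ 0.9).

v3.0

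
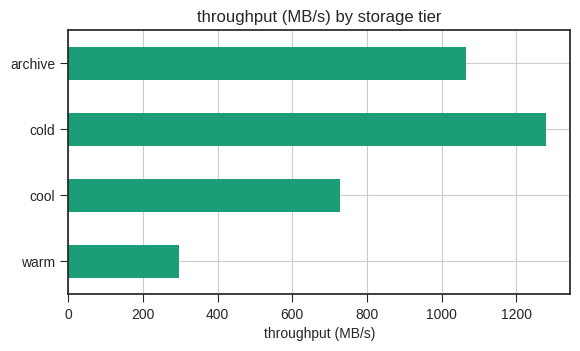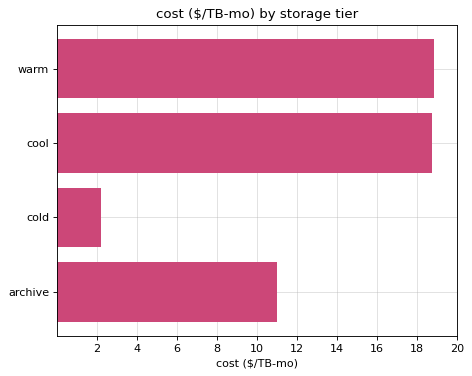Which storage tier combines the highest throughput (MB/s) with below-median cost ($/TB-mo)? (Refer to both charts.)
cold

Chart 2 median cost ($/TB-mo) ≈ 14; below-median storage tiers: cold, archive. Among those, cold has the highest throughput (MB/s) (≈ 1200).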